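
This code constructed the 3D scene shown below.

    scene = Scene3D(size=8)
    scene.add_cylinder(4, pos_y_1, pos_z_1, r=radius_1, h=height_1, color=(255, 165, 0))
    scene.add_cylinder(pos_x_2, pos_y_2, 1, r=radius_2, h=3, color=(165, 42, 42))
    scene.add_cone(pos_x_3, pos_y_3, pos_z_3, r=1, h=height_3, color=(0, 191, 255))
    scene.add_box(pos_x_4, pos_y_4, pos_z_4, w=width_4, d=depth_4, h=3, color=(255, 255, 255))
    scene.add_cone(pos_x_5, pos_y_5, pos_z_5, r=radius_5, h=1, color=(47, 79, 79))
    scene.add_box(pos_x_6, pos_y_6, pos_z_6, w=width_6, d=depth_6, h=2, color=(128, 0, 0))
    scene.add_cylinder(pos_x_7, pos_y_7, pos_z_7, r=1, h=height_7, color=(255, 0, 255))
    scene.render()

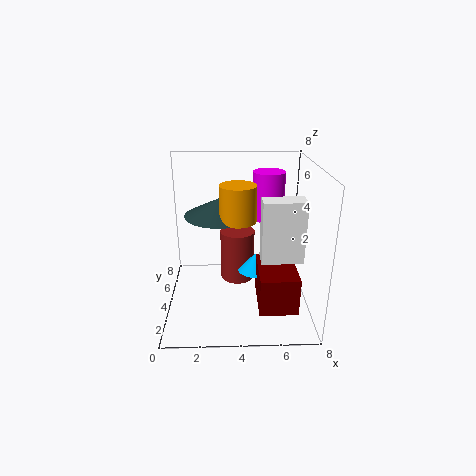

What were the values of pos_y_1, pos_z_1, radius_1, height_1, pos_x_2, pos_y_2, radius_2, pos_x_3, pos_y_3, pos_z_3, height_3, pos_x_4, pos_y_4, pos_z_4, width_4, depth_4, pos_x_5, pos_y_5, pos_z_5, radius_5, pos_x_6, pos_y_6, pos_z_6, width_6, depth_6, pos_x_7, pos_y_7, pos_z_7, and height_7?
pos_y_1 = 4, pos_z_1 = 5, radius_1 = 1, height_1 = 2, pos_x_2 = 4, pos_y_2 = 5, radius_2 = 1, pos_x_3 = 5, pos_y_3 = 4, pos_z_3 = 2, height_3 = 1, pos_x_4 = 5, pos_y_4 = 1, pos_z_4 = 4, width_4 = 2, depth_4 = 1, pos_x_5 = 3, pos_y_5 = 5, pos_z_5 = 5, radius_5 = 2, pos_x_6 = 5, pos_y_6 = 1, pos_z_6 = 1, width_6 = 2, depth_6 = 3, pos_x_7 = 6, pos_y_7 = 7, pos_z_7 = 4, height_7 = 3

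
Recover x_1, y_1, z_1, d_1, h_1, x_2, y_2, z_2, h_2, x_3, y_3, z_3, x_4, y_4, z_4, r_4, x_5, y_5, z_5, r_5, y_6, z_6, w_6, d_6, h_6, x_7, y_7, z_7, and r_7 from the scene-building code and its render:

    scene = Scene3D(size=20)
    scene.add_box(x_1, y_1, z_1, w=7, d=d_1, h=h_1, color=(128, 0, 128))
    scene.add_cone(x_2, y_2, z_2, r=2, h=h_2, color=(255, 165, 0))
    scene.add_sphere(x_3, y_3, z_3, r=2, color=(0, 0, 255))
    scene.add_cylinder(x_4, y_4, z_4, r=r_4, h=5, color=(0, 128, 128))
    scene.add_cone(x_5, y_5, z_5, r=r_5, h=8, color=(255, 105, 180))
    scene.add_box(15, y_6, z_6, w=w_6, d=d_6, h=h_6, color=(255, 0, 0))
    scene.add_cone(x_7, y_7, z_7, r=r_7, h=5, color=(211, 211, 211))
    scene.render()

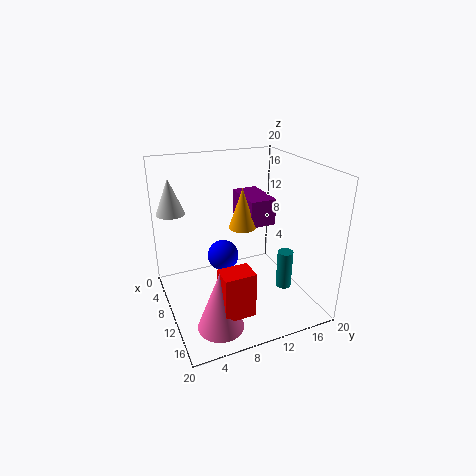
x_1 = 1; y_1 = 13; z_1 = 10; d_1 = 4; h_1 = 4; x_2 = 7; y_2 = 12; z_2 = 10; h_2 = 6; x_3 = 12; y_3 = 7; z_3 = 9; x_4 = 16; y_4 = 14; z_4 = 5; r_4 = 1; x_5 = 16; y_5 = 5; z_5 = 1; r_5 = 3; y_6 = 5; z_6 = 3; w_6 = 3; d_6 = 4; h_6 = 6; x_7 = 5; y_7 = 2; z_7 = 13; r_7 = 2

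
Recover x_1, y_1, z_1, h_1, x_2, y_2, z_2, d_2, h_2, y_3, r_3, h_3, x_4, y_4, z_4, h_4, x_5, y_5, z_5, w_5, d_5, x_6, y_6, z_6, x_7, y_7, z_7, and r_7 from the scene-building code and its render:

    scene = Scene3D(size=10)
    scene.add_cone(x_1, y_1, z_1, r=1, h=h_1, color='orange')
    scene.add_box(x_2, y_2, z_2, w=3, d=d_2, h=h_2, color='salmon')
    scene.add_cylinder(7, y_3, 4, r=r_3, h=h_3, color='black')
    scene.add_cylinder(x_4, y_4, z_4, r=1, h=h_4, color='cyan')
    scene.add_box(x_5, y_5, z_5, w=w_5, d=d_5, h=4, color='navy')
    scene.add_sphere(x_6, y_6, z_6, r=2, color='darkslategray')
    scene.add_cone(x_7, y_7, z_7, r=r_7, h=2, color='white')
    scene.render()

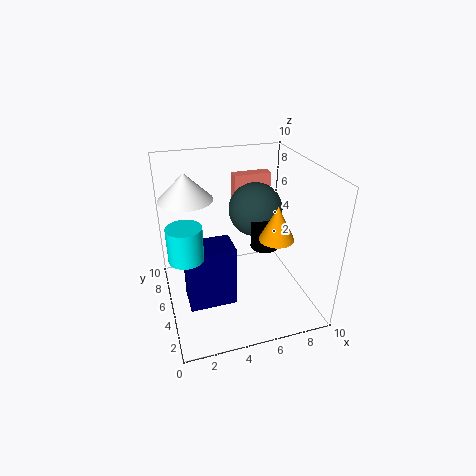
x_1 = 6
y_1 = 1
z_1 = 7
h_1 = 2
x_2 = 6
y_2 = 9
z_2 = 5
d_2 = 1
h_2 = 3
y_3 = 5
r_3 = 1
h_3 = 2
x_4 = 1
y_4 = 2
z_4 = 6
h_4 = 2
x_5 = 1
y_5 = 2
z_5 = 2
w_5 = 3
d_5 = 2
x_6 = 7
y_6 = 7
z_6 = 6
x_7 = 2
y_7 = 8
z_7 = 7
r_7 = 2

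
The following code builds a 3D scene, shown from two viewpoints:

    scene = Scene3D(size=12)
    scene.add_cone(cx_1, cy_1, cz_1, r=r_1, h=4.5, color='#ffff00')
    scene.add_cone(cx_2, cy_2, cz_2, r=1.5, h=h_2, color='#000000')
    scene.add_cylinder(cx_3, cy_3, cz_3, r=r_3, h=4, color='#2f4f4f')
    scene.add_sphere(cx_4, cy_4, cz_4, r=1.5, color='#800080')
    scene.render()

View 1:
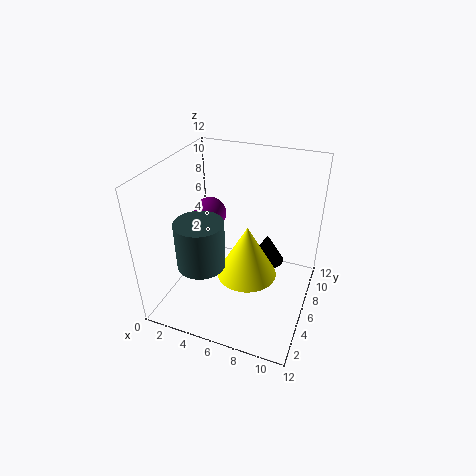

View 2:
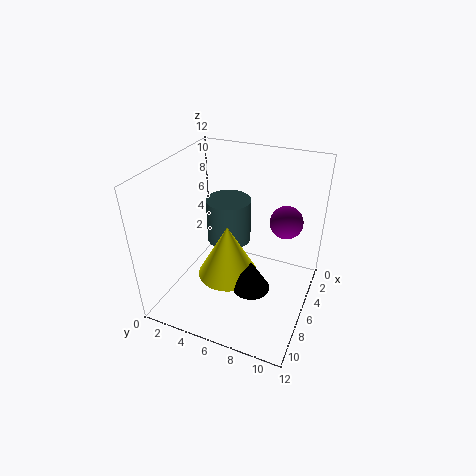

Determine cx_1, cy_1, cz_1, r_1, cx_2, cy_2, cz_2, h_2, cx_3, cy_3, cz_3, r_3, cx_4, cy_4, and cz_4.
cx_1 = 7
cy_1 = 5.5
cz_1 = 3
r_1 = 2.5
cx_2 = 8
cy_2 = 8
cz_2 = 3
h_2 = 2.5
cx_3 = 3.5
cy_3 = 4
cz_3 = 4
r_3 = 2
cx_4 = 2
cy_4 = 9
cz_4 = 6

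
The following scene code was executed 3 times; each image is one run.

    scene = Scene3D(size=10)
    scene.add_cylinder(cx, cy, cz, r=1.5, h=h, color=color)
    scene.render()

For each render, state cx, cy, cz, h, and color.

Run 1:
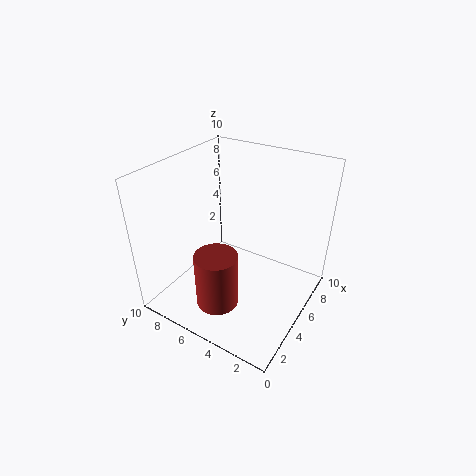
cx = 3
cy = 5.5
cz = 0.5
h = 4
color = 'brown'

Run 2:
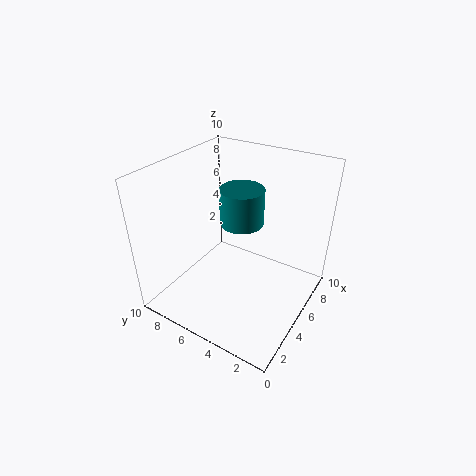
cx = 5.5
cy = 5
cz = 6
h = 2.5
color = 'teal'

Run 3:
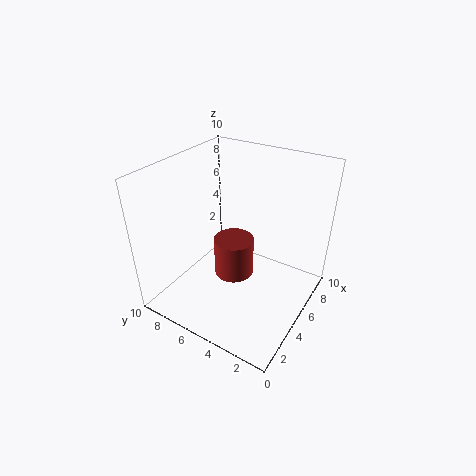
cx = 6
cy = 6
cz = 1
h = 3
color = 'brown'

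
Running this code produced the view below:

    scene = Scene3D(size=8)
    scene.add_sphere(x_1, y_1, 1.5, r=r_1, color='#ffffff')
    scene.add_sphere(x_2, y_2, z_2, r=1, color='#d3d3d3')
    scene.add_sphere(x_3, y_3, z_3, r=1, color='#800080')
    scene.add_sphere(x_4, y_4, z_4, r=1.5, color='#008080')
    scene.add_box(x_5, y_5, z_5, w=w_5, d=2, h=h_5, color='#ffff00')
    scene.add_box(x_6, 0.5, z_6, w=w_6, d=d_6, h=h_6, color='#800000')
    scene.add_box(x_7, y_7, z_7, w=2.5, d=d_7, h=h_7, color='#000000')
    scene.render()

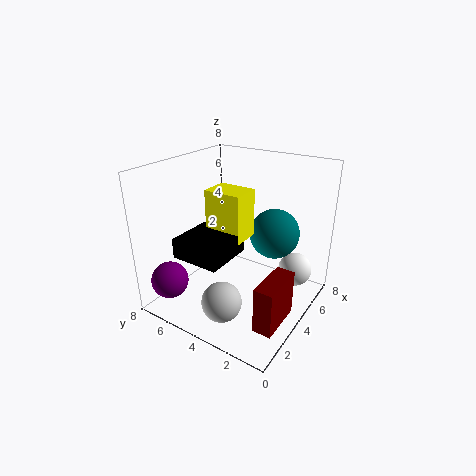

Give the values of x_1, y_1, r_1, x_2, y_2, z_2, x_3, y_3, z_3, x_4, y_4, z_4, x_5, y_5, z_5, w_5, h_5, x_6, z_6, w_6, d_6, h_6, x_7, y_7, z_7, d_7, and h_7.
x_1 = 6.5; y_1 = 1.5; r_1 = 1; x_2 = 1; y_2 = 3; z_2 = 2; x_3 = 1; y_3 = 6.5; z_3 = 2; x_4 = 6.5; y_4 = 3; z_4 = 3.5; x_5 = 2.5; y_5 = 3; z_5 = 4.5; w_5 = 1.5; h_5 = 2.5; x_6 = 1.5; z_6 = 0.5; w_6 = 2.5; d_6 = 1; h_6 = 2.5; x_7 = 0.5; y_7 = 3; z_7 = 4; d_7 = 2.5; h_7 = 1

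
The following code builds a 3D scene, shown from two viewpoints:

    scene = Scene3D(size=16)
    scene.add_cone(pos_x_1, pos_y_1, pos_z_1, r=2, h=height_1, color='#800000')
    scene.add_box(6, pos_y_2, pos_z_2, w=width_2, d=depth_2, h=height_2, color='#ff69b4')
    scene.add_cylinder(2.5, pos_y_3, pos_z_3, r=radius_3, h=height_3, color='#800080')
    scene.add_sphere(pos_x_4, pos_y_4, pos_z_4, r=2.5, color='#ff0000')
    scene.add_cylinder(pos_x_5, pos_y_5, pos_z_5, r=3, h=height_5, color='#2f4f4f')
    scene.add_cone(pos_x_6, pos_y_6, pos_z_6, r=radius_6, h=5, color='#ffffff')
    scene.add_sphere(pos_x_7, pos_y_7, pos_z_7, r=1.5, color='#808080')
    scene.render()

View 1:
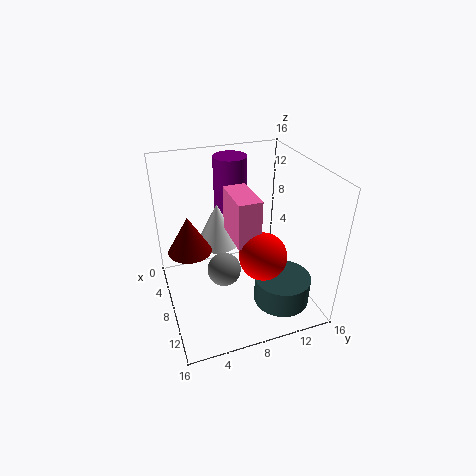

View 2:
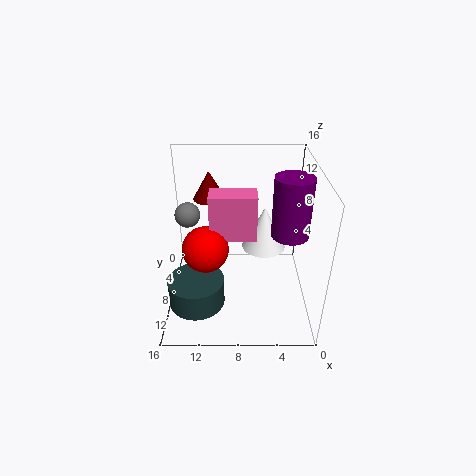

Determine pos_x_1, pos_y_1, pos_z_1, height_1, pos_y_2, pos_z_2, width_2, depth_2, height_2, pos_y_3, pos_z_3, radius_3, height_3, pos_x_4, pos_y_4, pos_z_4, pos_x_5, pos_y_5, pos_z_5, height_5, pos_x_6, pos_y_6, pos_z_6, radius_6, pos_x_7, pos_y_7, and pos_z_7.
pos_x_1 = 11.5; pos_y_1 = 2; pos_z_1 = 10; height_1 = 3.5; pos_y_2 = 7; pos_z_2 = 8.5; width_2 = 5; depth_2 = 2.5; height_2 = 5; pos_y_3 = 9; pos_z_3 = 9; radius_3 = 2; height_3 = 6.5; pos_x_4 = 11.5; pos_y_4 = 9.5; pos_z_4 = 7.5; pos_x_5 = 12.5; pos_y_5 = 11.5; pos_z_5 = 2; height_5 = 3; pos_x_6 = 5; pos_y_6 = 6.5; pos_z_6 = 6; radius_6 = 2.5; pos_x_7 = 14; pos_y_7 = 4.5; pos_z_7 = 9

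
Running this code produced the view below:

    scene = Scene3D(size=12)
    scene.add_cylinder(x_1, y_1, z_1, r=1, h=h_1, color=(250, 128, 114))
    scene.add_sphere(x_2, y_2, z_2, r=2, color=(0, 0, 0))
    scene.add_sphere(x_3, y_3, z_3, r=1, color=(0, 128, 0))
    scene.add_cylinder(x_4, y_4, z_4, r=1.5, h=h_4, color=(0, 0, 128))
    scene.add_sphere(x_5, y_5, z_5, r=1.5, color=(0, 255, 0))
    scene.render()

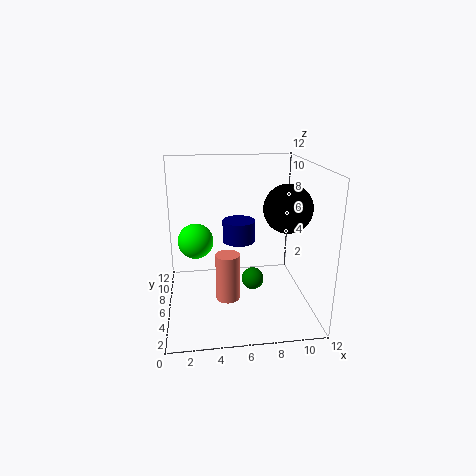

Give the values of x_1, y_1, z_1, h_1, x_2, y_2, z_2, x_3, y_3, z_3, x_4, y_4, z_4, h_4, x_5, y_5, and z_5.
x_1 = 5; y_1 = 5; z_1 = 1; h_1 = 4; x_2 = 10; y_2 = 5.5; z_2 = 8.5; x_3 = 7.5; y_3 = 7; z_3 = 1.5; x_4 = 6.5; y_4 = 9; z_4 = 4.5; h_4 = 2; x_5 = 2.5; y_5 = 7; z_5 = 5.5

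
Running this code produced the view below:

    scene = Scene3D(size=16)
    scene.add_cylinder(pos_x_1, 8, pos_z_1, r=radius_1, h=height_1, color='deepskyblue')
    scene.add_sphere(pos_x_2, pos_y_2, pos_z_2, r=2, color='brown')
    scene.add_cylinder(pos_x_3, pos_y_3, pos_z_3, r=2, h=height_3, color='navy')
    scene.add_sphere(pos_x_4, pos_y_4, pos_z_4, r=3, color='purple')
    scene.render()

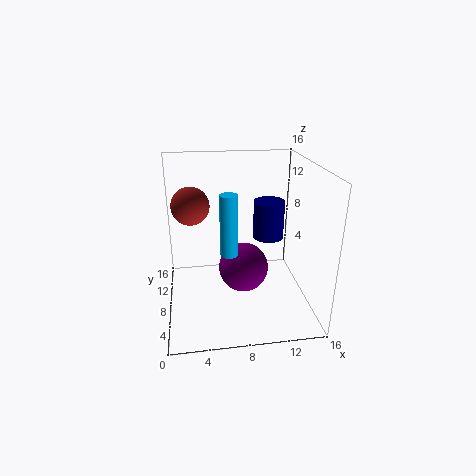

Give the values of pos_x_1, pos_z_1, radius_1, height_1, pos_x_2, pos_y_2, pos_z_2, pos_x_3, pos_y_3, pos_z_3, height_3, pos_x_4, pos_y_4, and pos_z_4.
pos_x_1 = 7; pos_z_1 = 6; radius_1 = 1; height_1 = 7; pos_x_2 = 3; pos_y_2 = 8; pos_z_2 = 12; pos_x_3 = 13; pos_y_3 = 14; pos_z_3 = 5; height_3 = 5; pos_x_4 = 9; pos_y_4 = 10; pos_z_4 = 3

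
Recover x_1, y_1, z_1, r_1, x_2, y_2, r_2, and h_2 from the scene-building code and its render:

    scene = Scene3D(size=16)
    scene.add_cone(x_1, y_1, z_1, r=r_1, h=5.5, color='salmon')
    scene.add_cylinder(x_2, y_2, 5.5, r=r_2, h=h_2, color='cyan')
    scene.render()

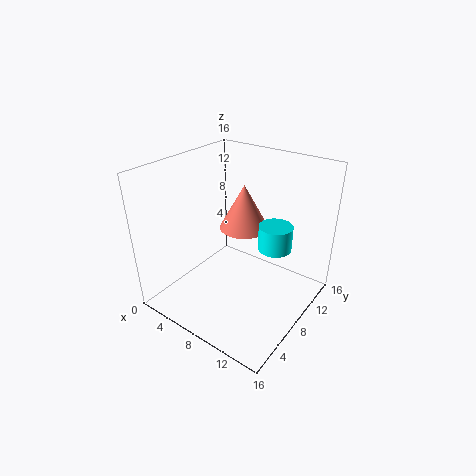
x_1 = 6; y_1 = 12; z_1 = 7; r_1 = 3; x_2 = 10.5; y_2 = 12; r_2 = 2; h_2 = 3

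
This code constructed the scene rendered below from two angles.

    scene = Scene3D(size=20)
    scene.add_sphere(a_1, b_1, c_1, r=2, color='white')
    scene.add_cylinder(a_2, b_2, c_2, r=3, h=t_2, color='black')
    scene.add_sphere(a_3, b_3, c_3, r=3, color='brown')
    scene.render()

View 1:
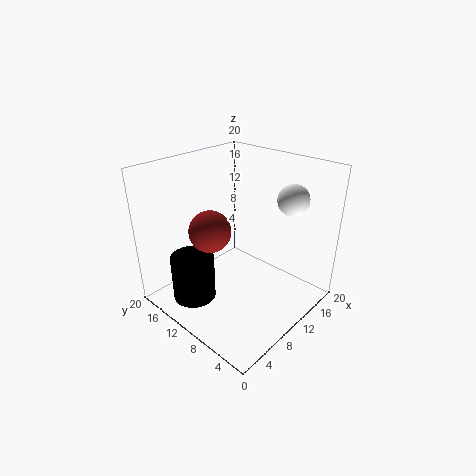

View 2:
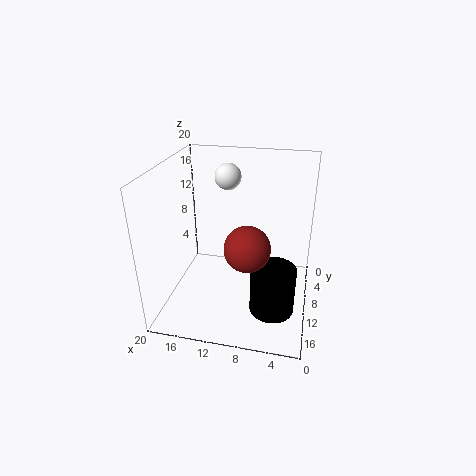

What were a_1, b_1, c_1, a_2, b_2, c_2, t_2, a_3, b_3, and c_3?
a_1 = 13, b_1 = 3.5, c_1 = 16.5, a_2 = 4.5, b_2 = 13.5, c_2 = 1.5, t_2 = 6.5, a_3 = 8, b_3 = 13.5, c_3 = 10.5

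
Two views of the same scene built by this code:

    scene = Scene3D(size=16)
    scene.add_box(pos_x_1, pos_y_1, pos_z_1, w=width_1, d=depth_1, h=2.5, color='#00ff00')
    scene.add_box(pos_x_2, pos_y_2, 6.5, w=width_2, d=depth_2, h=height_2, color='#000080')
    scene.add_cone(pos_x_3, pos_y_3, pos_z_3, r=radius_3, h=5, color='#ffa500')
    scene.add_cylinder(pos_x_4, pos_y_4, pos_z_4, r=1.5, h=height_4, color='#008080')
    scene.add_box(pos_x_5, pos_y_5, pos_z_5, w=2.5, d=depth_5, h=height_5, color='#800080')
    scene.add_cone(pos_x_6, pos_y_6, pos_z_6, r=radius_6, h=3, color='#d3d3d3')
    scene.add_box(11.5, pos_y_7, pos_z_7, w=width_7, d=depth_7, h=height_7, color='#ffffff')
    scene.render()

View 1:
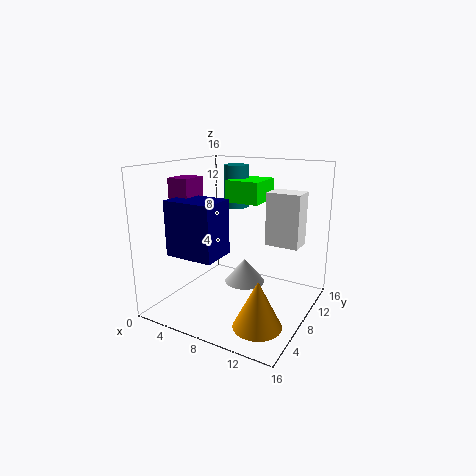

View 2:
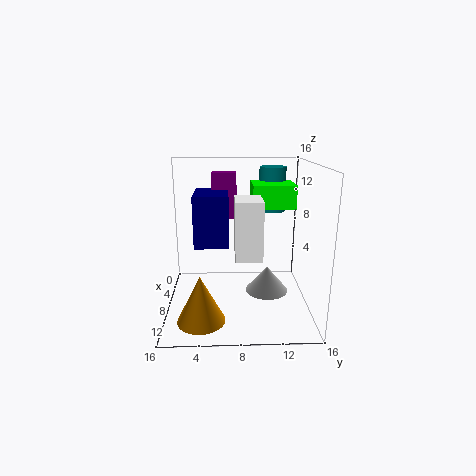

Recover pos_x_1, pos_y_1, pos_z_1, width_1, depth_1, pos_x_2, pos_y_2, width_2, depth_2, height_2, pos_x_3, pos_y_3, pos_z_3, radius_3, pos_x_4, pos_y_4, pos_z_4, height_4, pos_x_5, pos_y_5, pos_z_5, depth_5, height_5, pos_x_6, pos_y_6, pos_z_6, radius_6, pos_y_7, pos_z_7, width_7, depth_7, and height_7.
pos_x_1 = 5.5
pos_y_1 = 9.5
pos_z_1 = 11.5
width_1 = 4
depth_1 = 4.5
pos_x_2 = 2
pos_y_2 = 3
width_2 = 5.5
depth_2 = 4
height_2 = 6
pos_x_3 = 12.5
pos_y_3 = 4
pos_z_3 = 0.5
radius_3 = 2.5
pos_x_4 = 5.5
pos_y_4 = 12
pos_z_4 = 10.5
height_4 = 5
pos_x_5 = 1
pos_y_5 = 5
pos_z_5 = 9
depth_5 = 3
height_5 = 5.5
pos_x_6 = 7
pos_y_6 = 11.5
pos_z_6 = 1
radius_6 = 2.5
pos_y_7 = 7.5
pos_z_7 = 8
width_7 = 3.5
depth_7 = 2.5
height_7 = 5.5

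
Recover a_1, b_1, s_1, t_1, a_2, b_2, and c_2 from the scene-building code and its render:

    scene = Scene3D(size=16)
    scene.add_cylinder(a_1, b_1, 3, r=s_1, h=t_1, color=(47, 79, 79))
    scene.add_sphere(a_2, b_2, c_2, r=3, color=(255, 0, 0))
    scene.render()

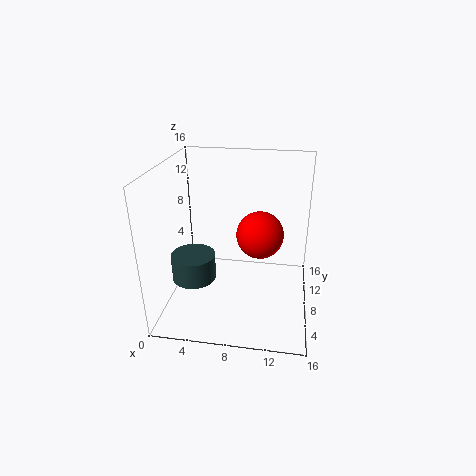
a_1 = 3; b_1 = 7; s_1 = 2.5; t_1 = 3; a_2 = 10; b_2 = 13; c_2 = 6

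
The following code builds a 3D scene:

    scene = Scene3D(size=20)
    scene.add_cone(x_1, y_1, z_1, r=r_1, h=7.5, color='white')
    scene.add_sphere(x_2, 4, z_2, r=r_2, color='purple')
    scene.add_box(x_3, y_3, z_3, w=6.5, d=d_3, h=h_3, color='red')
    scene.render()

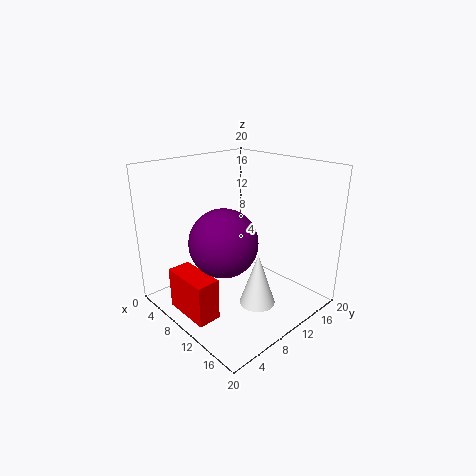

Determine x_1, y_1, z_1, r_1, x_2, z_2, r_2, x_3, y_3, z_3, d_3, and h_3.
x_1 = 13.5
y_1 = 10.5
z_1 = 1
r_1 = 2.5
x_2 = 14
z_2 = 12.5
r_2 = 4
x_3 = 7
y_3 = 0.5
z_3 = 2
d_3 = 3
h_3 = 5.5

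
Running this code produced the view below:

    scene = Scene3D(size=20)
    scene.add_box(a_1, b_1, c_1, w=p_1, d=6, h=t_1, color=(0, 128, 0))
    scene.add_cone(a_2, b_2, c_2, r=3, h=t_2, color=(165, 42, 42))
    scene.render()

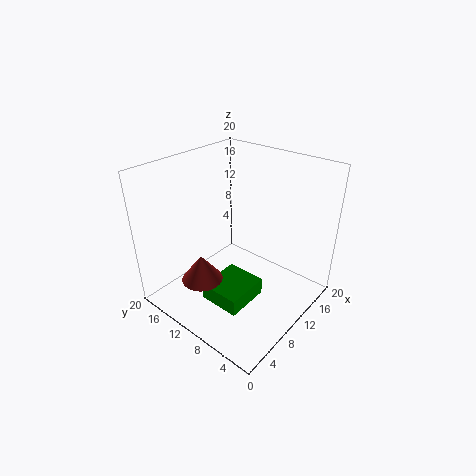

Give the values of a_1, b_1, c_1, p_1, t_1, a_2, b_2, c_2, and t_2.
a_1 = 5.5
b_1 = 7
c_1 = 0.5
p_1 = 6.5
t_1 = 2.5
a_2 = 6.5
b_2 = 14
c_2 = 3
t_2 = 4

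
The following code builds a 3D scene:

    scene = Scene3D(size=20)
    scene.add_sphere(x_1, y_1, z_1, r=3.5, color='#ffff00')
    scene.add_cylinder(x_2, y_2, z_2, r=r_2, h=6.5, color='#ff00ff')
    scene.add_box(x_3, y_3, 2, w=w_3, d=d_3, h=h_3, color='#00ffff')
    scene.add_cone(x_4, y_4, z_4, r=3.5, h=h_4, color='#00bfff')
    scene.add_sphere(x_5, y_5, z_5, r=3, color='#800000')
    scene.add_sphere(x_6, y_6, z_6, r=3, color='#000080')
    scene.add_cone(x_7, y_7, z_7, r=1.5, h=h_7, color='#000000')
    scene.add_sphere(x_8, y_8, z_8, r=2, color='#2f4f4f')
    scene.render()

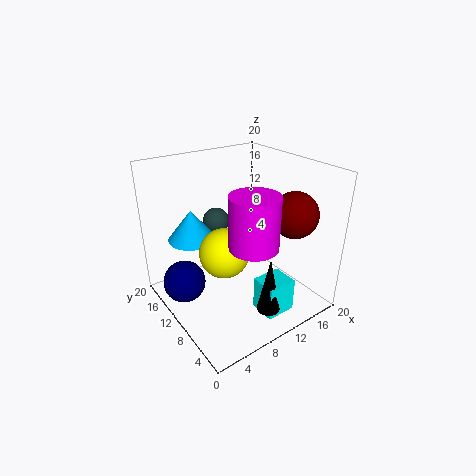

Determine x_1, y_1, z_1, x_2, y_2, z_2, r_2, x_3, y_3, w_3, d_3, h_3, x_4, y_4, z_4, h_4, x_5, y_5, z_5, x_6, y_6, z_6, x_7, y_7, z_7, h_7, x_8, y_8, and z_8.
x_1 = 8, y_1 = 10.5, z_1 = 8, x_2 = 8, y_2 = 4, z_2 = 12, r_2 = 3, x_3 = 9, y_3 = 1.5, w_3 = 4, d_3 = 3.5, h_3 = 4.5, x_4 = 6, y_4 = 16, z_4 = 8.5, h_4 = 4.5, x_5 = 14.5, y_5 = 4, z_5 = 14.5, x_6 = 3, y_6 = 13.5, z_6 = 3.5, x_7 = 9.5, y_7 = 2.5, z_7 = 3, h_7 = 7.5, x_8 = 10.5, y_8 = 16.5, z_8 = 10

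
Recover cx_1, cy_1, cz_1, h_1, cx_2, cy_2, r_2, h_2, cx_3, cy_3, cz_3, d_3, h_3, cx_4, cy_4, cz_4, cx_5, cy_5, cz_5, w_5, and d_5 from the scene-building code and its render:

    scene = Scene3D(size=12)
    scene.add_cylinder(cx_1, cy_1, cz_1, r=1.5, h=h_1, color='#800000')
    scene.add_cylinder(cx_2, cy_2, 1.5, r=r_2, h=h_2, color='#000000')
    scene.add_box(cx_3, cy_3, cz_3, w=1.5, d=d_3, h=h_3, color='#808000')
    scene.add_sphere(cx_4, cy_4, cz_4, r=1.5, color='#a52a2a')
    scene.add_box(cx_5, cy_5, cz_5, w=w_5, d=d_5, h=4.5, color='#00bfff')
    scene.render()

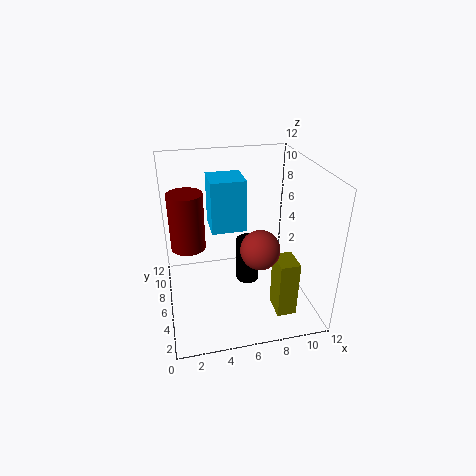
cx_1 = 2, cy_1 = 8, cz_1 = 4.5, h_1 = 5, cx_2 = 7, cy_2 = 6.5, r_2 = 1, h_2 = 4, cx_3 = 8, cy_3 = 1, cz_3 = 1.5, d_3 = 2, h_3 = 4.5, cx_4 = 7, cy_4 = 3, cz_4 = 6.5, cx_5 = 4, cy_5 = 7, cz_5 = 6, w_5 = 3, d_5 = 3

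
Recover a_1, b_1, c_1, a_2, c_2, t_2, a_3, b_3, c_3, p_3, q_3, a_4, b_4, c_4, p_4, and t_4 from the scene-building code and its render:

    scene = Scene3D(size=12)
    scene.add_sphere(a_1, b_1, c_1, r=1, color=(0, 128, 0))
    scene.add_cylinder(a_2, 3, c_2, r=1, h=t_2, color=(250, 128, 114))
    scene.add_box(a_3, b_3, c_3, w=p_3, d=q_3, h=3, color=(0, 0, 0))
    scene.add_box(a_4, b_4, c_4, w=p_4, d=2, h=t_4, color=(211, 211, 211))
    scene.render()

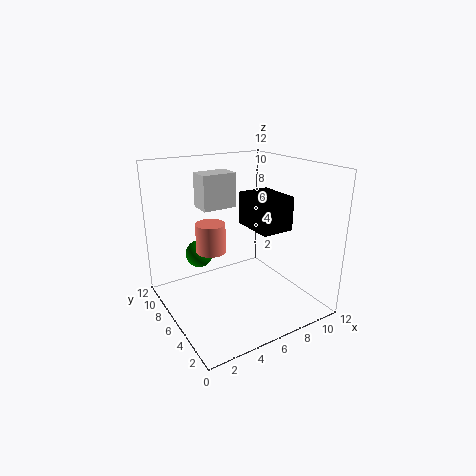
a_1 = 2; b_1 = 5; c_1 = 6; a_2 = 2; c_2 = 7; t_2 = 2; a_3 = 8; b_3 = 5; c_3 = 6; p_3 = 3; q_3 = 4; a_4 = 4; b_4 = 8; c_4 = 8; p_4 = 3; t_4 = 3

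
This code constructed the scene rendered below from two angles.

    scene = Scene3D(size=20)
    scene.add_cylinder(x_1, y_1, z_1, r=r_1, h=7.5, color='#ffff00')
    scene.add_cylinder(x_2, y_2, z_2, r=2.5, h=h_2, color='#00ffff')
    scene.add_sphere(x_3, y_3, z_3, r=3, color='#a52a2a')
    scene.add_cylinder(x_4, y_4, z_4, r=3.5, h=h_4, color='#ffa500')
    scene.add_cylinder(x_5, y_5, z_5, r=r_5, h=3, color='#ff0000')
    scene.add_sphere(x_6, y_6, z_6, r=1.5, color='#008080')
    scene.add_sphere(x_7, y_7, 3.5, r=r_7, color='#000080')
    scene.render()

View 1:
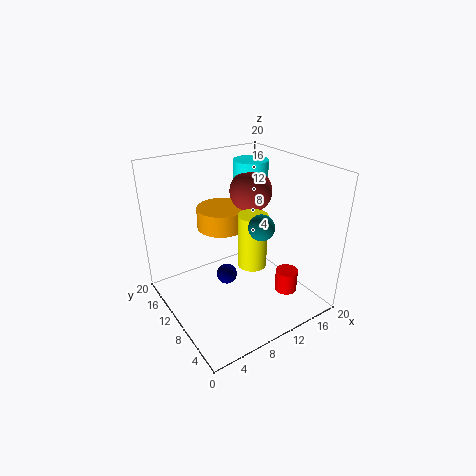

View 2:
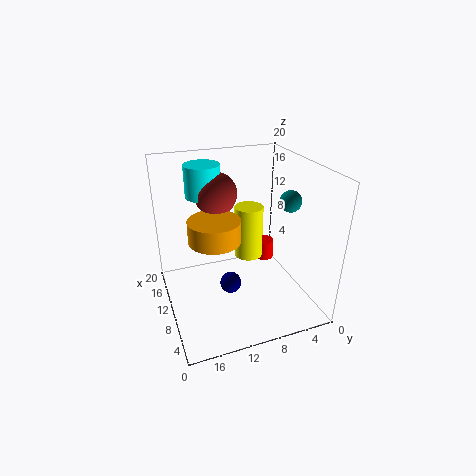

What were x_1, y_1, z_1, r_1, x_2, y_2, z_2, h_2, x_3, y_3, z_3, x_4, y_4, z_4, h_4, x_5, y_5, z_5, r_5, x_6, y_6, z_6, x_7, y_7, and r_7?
x_1 = 11; y_1 = 8; z_1 = 6.5; r_1 = 2; x_2 = 14.5; y_2 = 13.5; z_2 = 15; h_2 = 4.5; x_3 = 13.5; y_3 = 12; z_3 = 15.5; x_4 = 9.5; y_4 = 13.5; z_4 = 10.5; h_4 = 3; x_5 = 14; y_5 = 4; z_5 = 3.5; r_5 = 1.5; x_6 = 8.5; y_6 = 3; z_6 = 15; x_7 = 9; y_7 = 11.5; r_7 = 1.5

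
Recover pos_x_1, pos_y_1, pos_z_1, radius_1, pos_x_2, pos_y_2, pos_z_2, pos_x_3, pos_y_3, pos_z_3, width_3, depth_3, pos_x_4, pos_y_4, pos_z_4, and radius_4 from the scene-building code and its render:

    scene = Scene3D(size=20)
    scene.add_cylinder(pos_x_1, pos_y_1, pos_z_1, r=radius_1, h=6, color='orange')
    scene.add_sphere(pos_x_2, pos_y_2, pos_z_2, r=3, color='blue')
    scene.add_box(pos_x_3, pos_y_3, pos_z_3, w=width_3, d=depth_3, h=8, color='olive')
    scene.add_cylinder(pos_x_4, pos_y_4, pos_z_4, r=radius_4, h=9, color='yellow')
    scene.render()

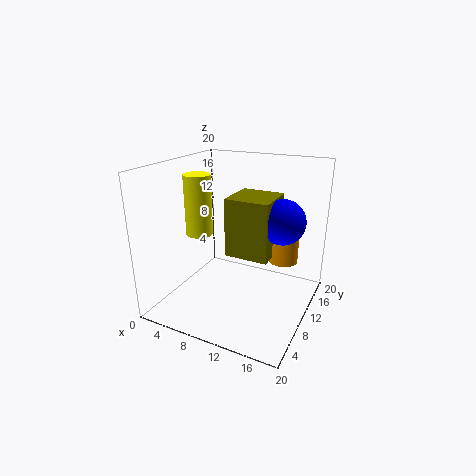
pos_x_1 = 16, pos_y_1 = 12, pos_z_1 = 7, radius_1 = 2, pos_x_2 = 16, pos_y_2 = 11, pos_z_2 = 13, pos_x_3 = 9, pos_y_3 = 8, pos_z_3 = 8, width_3 = 6, depth_3 = 6, pos_x_4 = 3, pos_y_4 = 11, pos_z_4 = 9, radius_4 = 2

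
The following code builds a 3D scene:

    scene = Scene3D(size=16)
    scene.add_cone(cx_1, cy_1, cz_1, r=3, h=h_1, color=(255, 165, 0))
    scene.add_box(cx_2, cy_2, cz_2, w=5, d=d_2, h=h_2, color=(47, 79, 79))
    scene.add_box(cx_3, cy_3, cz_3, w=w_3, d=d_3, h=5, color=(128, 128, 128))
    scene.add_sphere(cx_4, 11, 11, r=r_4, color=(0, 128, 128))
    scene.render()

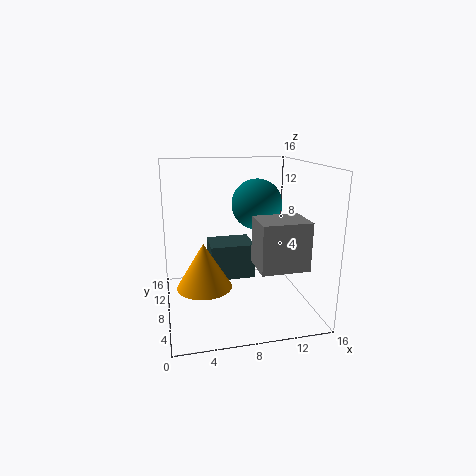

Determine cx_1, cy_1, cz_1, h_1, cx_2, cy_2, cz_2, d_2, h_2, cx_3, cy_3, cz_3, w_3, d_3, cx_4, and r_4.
cx_1 = 4
cy_1 = 7
cz_1 = 3
h_1 = 5
cx_2 = 5
cy_2 = 8
cz_2 = 3
d_2 = 4
h_2 = 4
cx_3 = 9
cy_3 = 2
cz_3 = 6
w_3 = 5
d_3 = 4
cx_4 = 11
r_4 = 3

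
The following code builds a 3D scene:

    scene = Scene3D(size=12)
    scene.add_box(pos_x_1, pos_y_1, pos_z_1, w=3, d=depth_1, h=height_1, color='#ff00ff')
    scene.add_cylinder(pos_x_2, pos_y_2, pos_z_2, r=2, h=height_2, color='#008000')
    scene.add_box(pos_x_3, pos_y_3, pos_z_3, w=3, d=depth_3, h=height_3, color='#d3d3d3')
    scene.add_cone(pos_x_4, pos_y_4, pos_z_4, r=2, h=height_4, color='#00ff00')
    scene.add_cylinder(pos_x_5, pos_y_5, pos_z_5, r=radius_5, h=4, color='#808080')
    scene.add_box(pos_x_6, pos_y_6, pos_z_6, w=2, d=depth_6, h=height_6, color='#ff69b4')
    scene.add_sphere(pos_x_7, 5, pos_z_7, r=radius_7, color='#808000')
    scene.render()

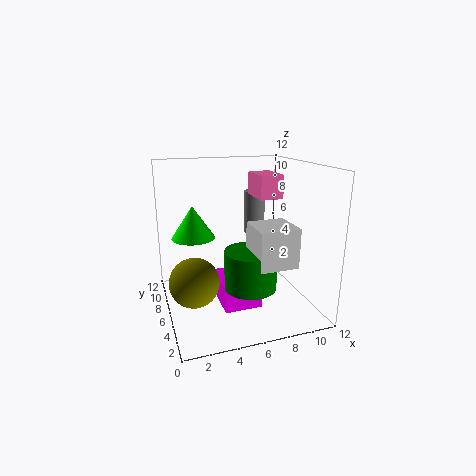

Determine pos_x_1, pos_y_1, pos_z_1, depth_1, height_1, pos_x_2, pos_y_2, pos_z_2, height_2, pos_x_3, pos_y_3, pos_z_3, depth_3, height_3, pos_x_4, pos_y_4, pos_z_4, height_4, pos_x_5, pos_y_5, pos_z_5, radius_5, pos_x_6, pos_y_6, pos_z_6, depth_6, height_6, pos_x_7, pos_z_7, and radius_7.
pos_x_1 = 4; pos_y_1 = 3; pos_z_1 = 1; depth_1 = 4; height_1 = 2; pos_x_2 = 6; pos_y_2 = 3; pos_z_2 = 3; height_2 = 3; pos_x_3 = 6; pos_y_3 = 1; pos_z_3 = 5; depth_3 = 3; height_3 = 3; pos_x_4 = 3; pos_y_4 = 10; pos_z_4 = 5; height_4 = 3; pos_x_5 = 9; pos_y_5 = 10; pos_z_5 = 5; radius_5 = 1; pos_x_6 = 8; pos_y_6 = 6; pos_z_6 = 9; depth_6 = 3; height_6 = 2; pos_x_7 = 2; pos_z_7 = 3; radius_7 = 2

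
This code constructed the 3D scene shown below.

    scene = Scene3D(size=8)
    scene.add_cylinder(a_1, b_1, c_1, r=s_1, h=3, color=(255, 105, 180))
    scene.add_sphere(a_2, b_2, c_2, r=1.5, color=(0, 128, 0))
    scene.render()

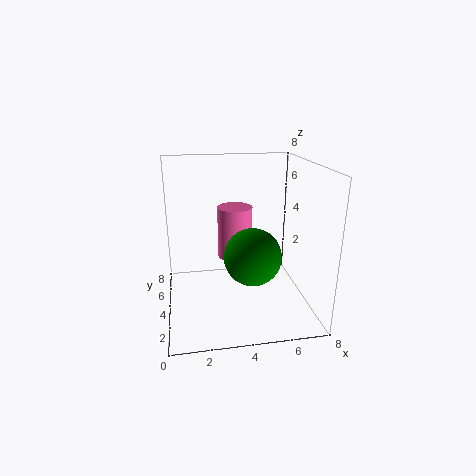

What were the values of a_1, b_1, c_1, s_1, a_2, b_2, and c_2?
a_1 = 4, b_1 = 5, c_1 = 2.5, s_1 = 1, a_2 = 4.5, b_2 = 2.5, c_2 = 3.5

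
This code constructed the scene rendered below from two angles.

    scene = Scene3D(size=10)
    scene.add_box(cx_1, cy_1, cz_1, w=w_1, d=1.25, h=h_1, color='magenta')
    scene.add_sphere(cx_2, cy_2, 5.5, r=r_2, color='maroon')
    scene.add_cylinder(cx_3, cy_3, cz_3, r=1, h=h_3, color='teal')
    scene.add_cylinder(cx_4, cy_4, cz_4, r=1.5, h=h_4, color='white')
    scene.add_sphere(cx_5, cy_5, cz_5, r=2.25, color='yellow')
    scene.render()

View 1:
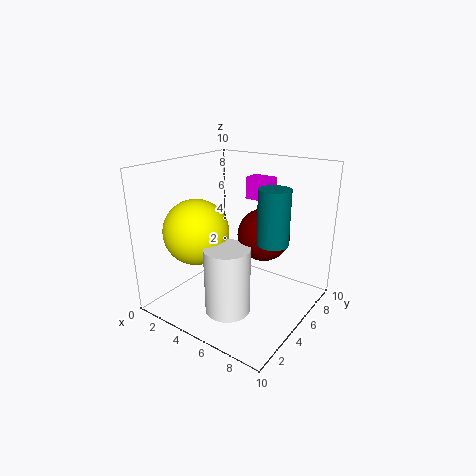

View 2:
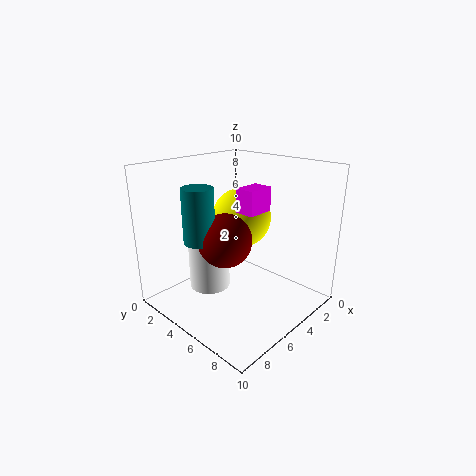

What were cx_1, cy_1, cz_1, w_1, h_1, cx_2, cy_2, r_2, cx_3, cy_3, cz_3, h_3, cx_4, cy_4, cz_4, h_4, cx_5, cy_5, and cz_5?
cx_1 = 4.75; cy_1 = 6.25; cz_1 = 7.5; w_1 = 1.75; h_1 = 1.5; cx_2 = 6.75; cy_2 = 5.5; r_2 = 1.75; cx_3 = 8; cy_3 = 4.5; cz_3 = 5.5; h_3 = 3.5; cx_4 = 5.75; cy_4 = 2.75; cz_4 = 0.75; h_4 = 4.5; cx_5 = 2.75; cy_5 = 3.25; cz_5 = 5.5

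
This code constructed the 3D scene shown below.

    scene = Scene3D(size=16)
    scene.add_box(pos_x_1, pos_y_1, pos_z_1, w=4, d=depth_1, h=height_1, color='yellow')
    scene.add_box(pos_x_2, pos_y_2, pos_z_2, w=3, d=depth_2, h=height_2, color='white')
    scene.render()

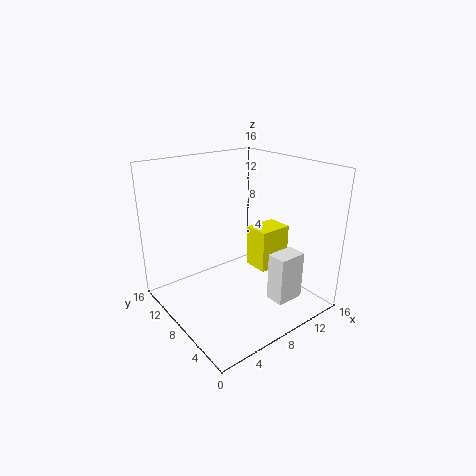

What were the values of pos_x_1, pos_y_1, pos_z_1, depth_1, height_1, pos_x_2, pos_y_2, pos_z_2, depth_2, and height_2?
pos_x_1 = 11; pos_y_1 = 7; pos_z_1 = 3; depth_1 = 3; height_1 = 5; pos_x_2 = 8; pos_y_2 = 1; pos_z_2 = 3; depth_2 = 2; height_2 = 5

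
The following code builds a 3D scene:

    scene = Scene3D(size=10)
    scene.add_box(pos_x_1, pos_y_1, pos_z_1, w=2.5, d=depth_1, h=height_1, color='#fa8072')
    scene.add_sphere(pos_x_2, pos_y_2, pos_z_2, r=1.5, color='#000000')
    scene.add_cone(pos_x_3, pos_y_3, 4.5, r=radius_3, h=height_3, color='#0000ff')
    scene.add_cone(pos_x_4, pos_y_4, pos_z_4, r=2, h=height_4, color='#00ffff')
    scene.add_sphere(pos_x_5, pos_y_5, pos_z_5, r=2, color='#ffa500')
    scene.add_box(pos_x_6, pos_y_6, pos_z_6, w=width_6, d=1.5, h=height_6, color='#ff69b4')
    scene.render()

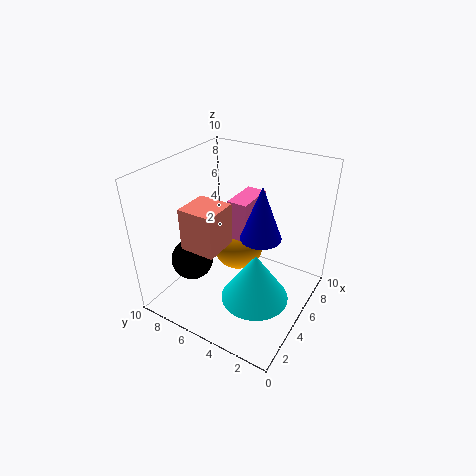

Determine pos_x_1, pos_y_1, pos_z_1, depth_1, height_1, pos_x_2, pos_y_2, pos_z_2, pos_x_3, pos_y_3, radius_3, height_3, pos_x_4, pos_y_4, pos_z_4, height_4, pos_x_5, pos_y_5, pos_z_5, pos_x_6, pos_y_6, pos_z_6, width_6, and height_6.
pos_x_1 = 2.5
pos_y_1 = 5.5
pos_z_1 = 4.5
depth_1 = 2.5
height_1 = 3
pos_x_2 = 3.5
pos_y_2 = 8
pos_z_2 = 3
pos_x_3 = 6.5
pos_y_3 = 4
radius_3 = 1.5
height_3 = 4
pos_x_4 = 2
pos_y_4 = 2
pos_z_4 = 3.5
height_4 = 3
pos_x_5 = 7.5
pos_y_5 = 6.5
pos_z_5 = 2.5
pos_x_6 = 6
pos_y_6 = 5
pos_z_6 = 4
width_6 = 3
height_6 = 3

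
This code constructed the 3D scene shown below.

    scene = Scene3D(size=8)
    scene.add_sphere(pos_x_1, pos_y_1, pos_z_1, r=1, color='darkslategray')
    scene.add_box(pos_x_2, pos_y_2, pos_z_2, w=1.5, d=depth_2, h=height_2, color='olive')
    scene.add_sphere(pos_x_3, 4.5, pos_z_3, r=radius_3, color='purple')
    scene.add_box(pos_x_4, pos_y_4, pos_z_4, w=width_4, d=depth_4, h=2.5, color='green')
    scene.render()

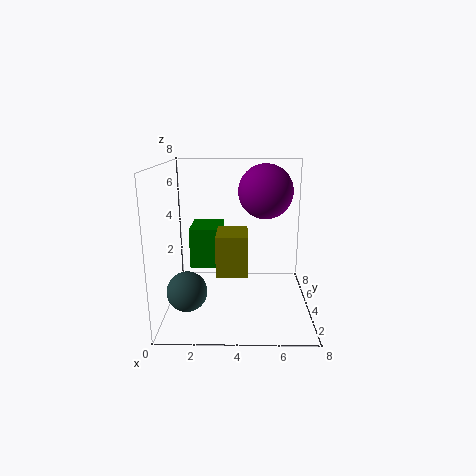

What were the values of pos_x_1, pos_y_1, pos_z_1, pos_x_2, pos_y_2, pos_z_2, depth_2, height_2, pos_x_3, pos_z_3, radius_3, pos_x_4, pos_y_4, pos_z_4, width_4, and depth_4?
pos_x_1 = 1.5
pos_y_1 = 1.5
pos_z_1 = 2
pos_x_2 = 3
pos_y_2 = 1
pos_z_2 = 3
depth_2 = 2
height_2 = 2
pos_x_3 = 5.5
pos_z_3 = 6.5
radius_3 = 1.5
pos_x_4 = 1
pos_y_4 = 5.5
pos_z_4 = 1.5
width_4 = 2
depth_4 = 2.5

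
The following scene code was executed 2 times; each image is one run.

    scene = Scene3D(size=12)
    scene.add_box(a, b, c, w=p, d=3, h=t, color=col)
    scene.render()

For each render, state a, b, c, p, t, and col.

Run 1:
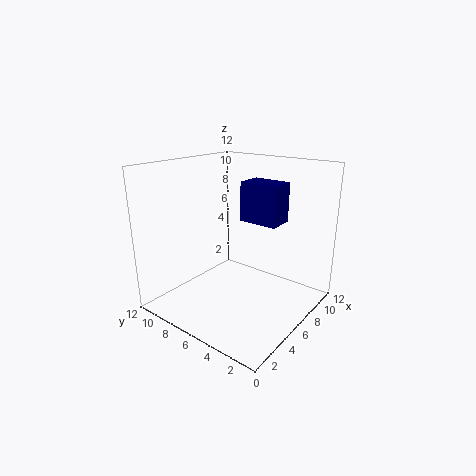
a = 5
b = 2
c = 8
p = 2
t = 3
col = 'navy'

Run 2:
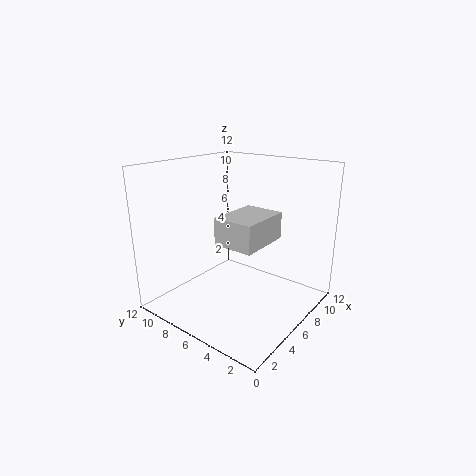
a = 2
b = 2
c = 7
p = 4
t = 2
col = 'lightgray'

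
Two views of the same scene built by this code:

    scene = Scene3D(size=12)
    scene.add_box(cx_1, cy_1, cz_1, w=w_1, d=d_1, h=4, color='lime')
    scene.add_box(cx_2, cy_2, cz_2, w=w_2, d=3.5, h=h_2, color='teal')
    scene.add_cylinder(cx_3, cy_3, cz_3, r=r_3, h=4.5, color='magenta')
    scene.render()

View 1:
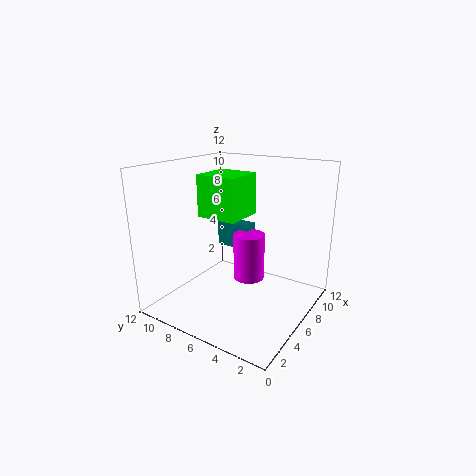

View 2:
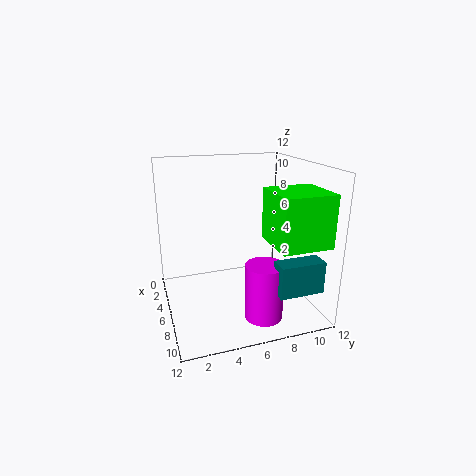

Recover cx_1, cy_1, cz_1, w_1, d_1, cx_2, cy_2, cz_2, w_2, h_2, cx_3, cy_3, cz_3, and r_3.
cx_1 = 7.5; cy_1 = 7.5; cz_1 = 6.5; w_1 = 4; d_1 = 4; cx_2 = 10; cy_2 = 7.5; cz_2 = 3; w_2 = 1.5; h_2 = 2.5; cx_3 = 9.5; cy_3 = 7; cz_3 = 0.5; r_3 = 1.5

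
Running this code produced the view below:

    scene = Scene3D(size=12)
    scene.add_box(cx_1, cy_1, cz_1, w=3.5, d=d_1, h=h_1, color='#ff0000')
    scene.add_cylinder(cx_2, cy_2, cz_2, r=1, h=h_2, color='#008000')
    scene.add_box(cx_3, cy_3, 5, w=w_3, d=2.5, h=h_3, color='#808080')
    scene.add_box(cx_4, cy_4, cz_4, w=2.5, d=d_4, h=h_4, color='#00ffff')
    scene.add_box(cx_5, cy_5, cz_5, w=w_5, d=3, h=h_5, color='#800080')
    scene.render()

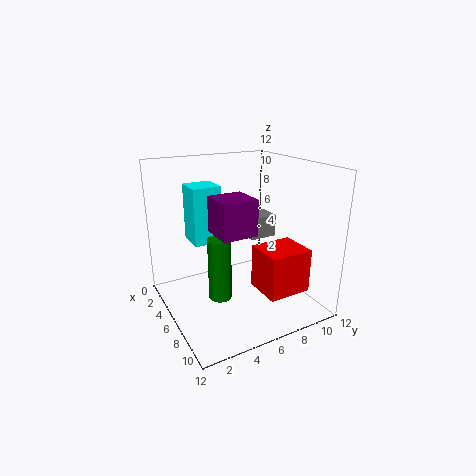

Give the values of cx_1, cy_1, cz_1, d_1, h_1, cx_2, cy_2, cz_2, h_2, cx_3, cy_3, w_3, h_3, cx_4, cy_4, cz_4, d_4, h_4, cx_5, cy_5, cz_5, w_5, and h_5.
cx_1 = 5; cy_1 = 8; cz_1 = 0.5; d_1 = 4; h_1 = 4; cx_2 = 5.5; cy_2 = 4.5; cz_2 = 0.5; h_2 = 5.5; cx_3 = 3; cy_3 = 8; w_3 = 2; h_3 = 2; cx_4 = 1.5; cy_4 = 3; cz_4 = 5; d_4 = 2.5; h_4 = 5; cx_5 = 4.5; cy_5 = 4; cz_5 = 6.5; w_5 = 3; h_5 = 3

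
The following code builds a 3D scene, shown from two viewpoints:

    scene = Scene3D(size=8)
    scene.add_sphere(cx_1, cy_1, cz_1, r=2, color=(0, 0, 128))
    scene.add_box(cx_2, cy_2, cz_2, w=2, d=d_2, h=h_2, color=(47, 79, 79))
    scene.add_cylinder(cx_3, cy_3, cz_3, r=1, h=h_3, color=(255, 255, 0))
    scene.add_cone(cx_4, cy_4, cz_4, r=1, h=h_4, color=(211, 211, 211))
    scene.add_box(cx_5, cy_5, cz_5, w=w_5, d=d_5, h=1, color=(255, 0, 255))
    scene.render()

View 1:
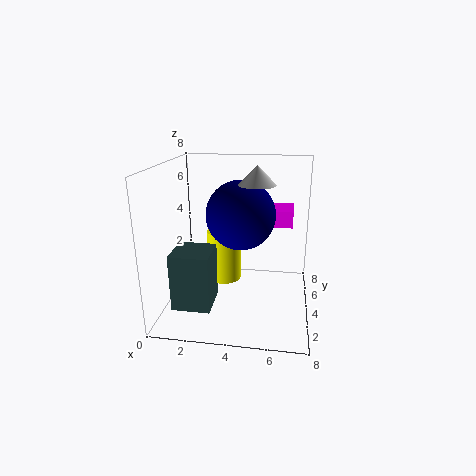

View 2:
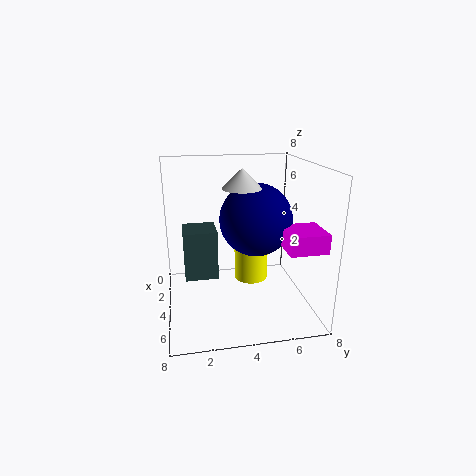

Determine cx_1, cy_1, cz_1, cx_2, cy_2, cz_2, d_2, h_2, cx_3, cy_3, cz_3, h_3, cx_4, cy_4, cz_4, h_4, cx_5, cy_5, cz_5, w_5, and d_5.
cx_1 = 4
cy_1 = 5
cz_1 = 5
cx_2 = 1
cy_2 = 1
cz_2 = 1
d_2 = 2
h_2 = 3
cx_3 = 3
cy_3 = 5
cz_3 = 1
h_3 = 3
cx_4 = 5
cy_4 = 4
cz_4 = 7
h_4 = 1
cx_5 = 5
cy_5 = 6
cz_5 = 4
w_5 = 2
d_5 = 2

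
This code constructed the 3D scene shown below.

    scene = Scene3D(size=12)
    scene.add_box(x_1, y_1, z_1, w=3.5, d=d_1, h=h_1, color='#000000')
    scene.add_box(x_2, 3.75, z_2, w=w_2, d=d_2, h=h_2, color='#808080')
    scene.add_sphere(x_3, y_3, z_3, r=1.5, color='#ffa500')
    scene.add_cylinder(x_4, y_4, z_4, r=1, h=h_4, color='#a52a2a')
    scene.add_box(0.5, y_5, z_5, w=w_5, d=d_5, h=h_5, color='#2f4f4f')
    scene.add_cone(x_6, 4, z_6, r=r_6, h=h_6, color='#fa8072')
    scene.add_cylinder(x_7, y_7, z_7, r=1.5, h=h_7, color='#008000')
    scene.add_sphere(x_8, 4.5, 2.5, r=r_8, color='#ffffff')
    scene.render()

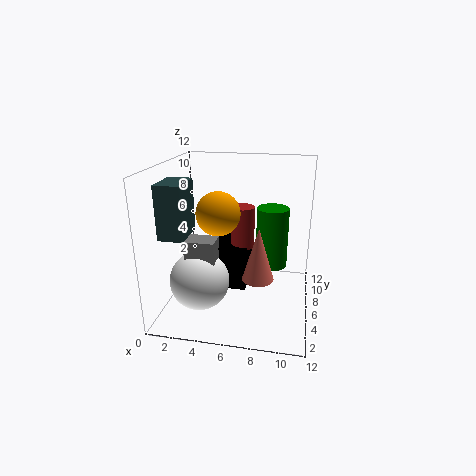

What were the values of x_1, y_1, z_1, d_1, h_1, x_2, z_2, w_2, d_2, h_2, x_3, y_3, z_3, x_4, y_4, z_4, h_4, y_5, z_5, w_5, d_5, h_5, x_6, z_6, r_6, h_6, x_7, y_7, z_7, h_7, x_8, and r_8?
x_1 = 3.25, y_1 = 5.25, z_1 = 1.5, d_1 = 4, h_1 = 3.75, x_2 = 2, z_2 = 1, w_2 = 2.5, d_2 = 1.75, h_2 = 5.25, x_3 = 5.5, y_3 = 1.75, z_3 = 9.5, x_4 = 6.25, y_4 = 6.75, z_4 = 5, h_4 = 3.5, y_5 = 2.5, z_5 = 6.75, w_5 = 2, d_5 = 3, h_5 = 4.25, x_6 = 8, z_6 = 3.5, r_6 = 1.25, h_6 = 4.25, x_7 = 8.5, y_7 = 10, z_7 = 1.75, h_7 = 5.75, x_8 = 3, r_8 = 2.5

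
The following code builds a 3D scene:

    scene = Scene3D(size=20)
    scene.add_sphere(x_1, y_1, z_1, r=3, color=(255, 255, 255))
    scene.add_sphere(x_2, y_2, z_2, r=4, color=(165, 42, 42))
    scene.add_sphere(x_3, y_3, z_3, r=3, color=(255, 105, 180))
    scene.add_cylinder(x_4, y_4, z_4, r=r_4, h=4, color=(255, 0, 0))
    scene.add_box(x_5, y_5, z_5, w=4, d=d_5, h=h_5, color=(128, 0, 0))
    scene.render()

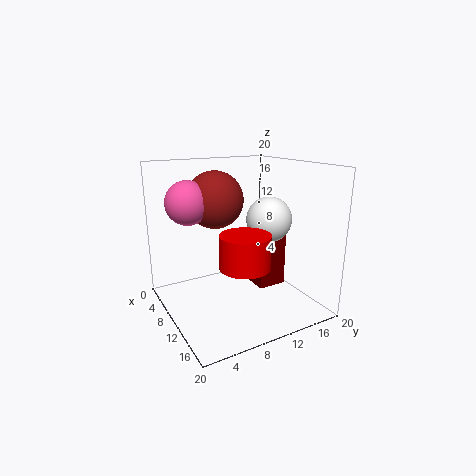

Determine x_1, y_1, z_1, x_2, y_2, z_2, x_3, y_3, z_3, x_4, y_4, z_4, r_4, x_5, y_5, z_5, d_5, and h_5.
x_1 = 13; y_1 = 13; z_1 = 13; x_2 = 7; y_2 = 8; z_2 = 15; x_3 = 7; y_3 = 4; z_3 = 15; x_4 = 17; y_4 = 7; z_4 = 9; r_4 = 3; x_5 = 9; y_5 = 12; z_5 = 3; d_5 = 4; h_5 = 8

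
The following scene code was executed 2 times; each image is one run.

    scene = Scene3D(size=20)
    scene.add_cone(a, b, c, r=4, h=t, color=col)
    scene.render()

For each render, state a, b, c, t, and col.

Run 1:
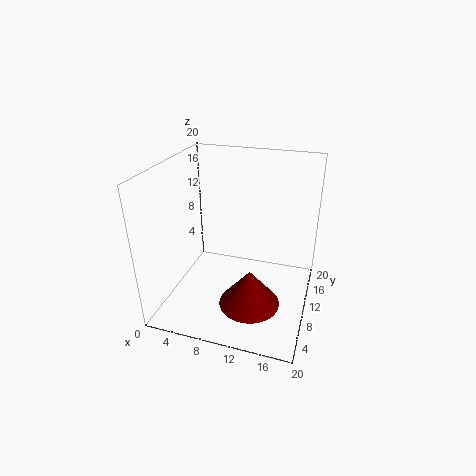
a = 13; b = 5.5; c = 3; t = 5; col = 'maroon'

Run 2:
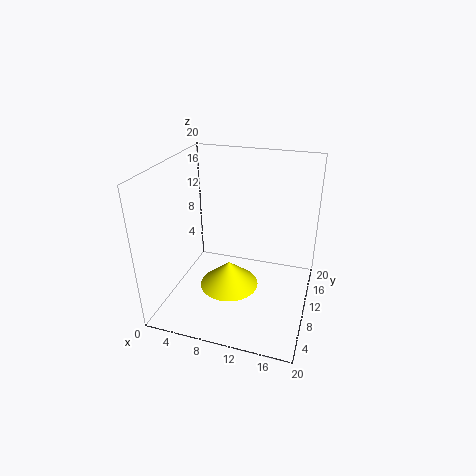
a = 9.5; b = 7.5; c = 4; t = 3.5; col = 'yellow'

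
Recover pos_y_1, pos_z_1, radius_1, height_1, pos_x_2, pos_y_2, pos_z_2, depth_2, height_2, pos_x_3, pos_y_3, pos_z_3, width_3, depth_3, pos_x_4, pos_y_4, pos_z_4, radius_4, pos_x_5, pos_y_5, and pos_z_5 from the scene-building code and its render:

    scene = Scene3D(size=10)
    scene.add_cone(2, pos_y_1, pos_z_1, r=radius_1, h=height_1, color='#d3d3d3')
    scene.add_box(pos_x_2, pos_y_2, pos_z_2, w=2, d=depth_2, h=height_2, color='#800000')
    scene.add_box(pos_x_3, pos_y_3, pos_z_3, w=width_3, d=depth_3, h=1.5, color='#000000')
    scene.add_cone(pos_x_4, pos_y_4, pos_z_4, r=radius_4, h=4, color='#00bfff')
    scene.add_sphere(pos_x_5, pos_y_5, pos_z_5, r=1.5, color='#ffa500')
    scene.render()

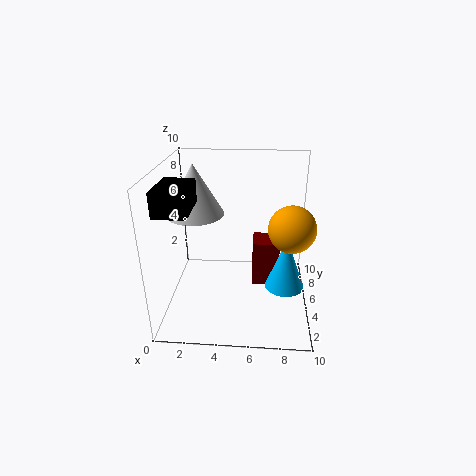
pos_y_1 = 5.5, pos_z_1 = 6.5, radius_1 = 2, height_1 = 3.5, pos_x_2 = 6, pos_y_2 = 6, pos_z_2 = 0.5, depth_2 = 2, height_2 = 3.5, pos_x_3 = 0.5, pos_y_3 = 1, pos_z_3 = 8, width_3 = 2, depth_3 = 3, pos_x_4 = 8.5, pos_y_4 = 6, pos_z_4 = 0.5, radius_4 = 1.5, pos_x_5 = 8.5, pos_y_5 = 3.5, pos_z_5 = 6.5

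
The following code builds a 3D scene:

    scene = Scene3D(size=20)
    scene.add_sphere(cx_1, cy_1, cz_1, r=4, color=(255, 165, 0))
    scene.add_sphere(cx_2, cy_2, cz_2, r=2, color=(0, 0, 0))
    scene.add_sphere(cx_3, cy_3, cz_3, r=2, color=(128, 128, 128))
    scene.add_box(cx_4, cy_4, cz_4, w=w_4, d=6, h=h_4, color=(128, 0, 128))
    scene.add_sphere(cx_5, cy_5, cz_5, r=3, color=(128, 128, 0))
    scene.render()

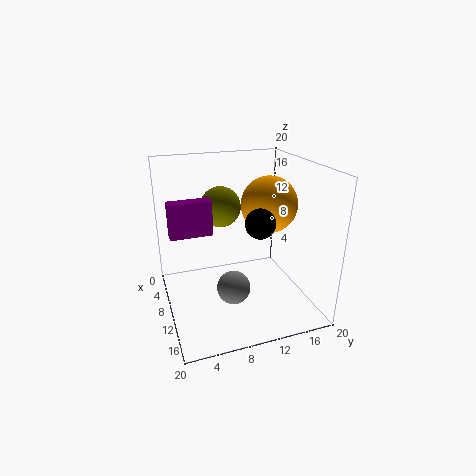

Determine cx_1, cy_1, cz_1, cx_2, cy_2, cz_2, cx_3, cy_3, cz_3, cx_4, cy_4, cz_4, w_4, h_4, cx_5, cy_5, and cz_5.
cx_1 = 9
cy_1 = 15
cz_1 = 14
cx_2 = 13
cy_2 = 12
cz_2 = 13
cx_3 = 17
cy_3 = 7
cz_3 = 7
cx_4 = 6
cy_4 = 1
cz_4 = 10
w_4 = 2
h_4 = 5
cx_5 = 5
cy_5 = 9
cz_5 = 13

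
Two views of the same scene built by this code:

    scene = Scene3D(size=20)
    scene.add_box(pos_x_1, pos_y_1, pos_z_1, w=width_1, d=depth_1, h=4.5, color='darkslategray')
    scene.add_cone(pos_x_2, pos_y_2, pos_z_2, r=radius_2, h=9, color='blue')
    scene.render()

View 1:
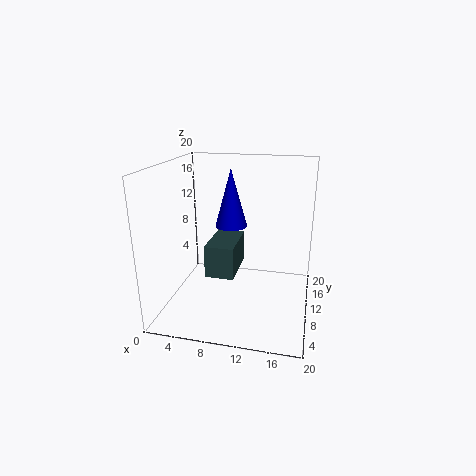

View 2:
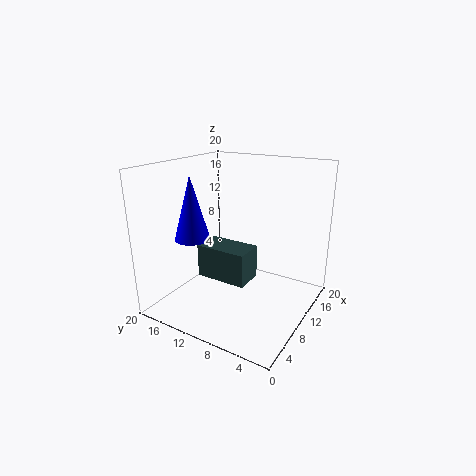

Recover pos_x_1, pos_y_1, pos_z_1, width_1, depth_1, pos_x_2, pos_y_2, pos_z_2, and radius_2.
pos_x_1 = 6
pos_y_1 = 7
pos_z_1 = 5
width_1 = 4
depth_1 = 7
pos_x_2 = 7.5
pos_y_2 = 16
pos_z_2 = 9.5
radius_2 = 2.5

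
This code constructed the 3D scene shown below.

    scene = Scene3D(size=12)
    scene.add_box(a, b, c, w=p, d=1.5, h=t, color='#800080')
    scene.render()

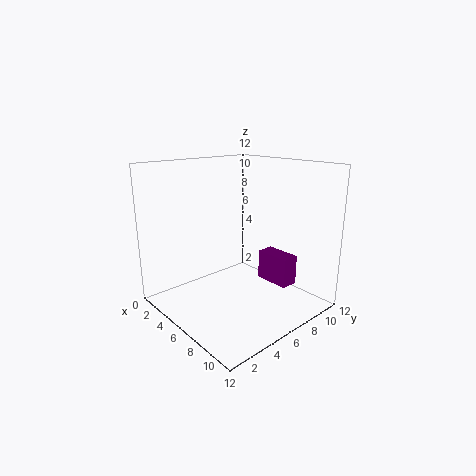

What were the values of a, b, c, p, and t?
a = 6.5
b = 8
c = 2
p = 3
t = 2.5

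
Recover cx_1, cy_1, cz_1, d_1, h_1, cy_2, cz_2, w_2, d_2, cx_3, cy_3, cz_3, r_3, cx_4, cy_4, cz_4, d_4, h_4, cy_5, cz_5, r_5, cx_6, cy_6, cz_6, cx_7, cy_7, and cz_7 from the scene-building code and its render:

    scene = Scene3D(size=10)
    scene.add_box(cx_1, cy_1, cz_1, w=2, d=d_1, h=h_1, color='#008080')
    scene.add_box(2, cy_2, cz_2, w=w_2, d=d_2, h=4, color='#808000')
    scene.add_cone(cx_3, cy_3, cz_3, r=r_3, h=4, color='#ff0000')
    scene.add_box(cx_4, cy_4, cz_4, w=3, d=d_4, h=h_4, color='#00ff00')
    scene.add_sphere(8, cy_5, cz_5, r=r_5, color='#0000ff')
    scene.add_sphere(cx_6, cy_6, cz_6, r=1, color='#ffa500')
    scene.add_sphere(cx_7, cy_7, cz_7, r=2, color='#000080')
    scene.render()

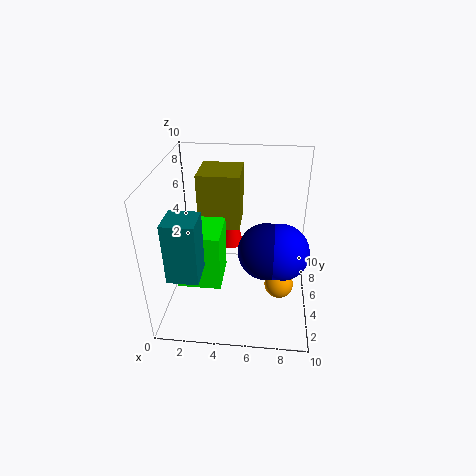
cx_1 = 1
cy_1 = 1
cz_1 = 4
d_1 = 2
h_1 = 4
cy_2 = 6
cz_2 = 5
w_2 = 3
d_2 = 3
cx_3 = 4
cy_3 = 9
cz_3 = 2
r_3 = 1
cx_4 = 1
cy_4 = 3
cz_4 = 2
d_4 = 3
h_4 = 4
cy_5 = 5
cz_5 = 4
r_5 = 2
cx_6 = 8
cy_6 = 4
cz_6 = 2
cx_7 = 7
cy_7 = 5
cz_7 = 4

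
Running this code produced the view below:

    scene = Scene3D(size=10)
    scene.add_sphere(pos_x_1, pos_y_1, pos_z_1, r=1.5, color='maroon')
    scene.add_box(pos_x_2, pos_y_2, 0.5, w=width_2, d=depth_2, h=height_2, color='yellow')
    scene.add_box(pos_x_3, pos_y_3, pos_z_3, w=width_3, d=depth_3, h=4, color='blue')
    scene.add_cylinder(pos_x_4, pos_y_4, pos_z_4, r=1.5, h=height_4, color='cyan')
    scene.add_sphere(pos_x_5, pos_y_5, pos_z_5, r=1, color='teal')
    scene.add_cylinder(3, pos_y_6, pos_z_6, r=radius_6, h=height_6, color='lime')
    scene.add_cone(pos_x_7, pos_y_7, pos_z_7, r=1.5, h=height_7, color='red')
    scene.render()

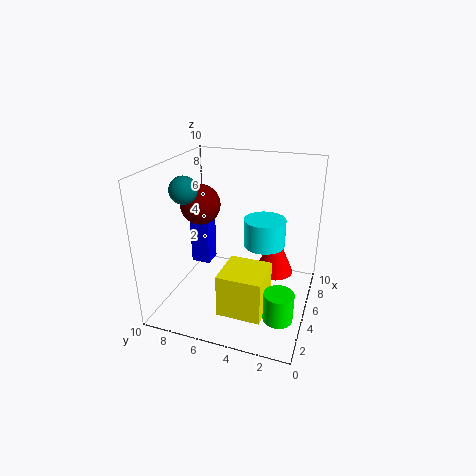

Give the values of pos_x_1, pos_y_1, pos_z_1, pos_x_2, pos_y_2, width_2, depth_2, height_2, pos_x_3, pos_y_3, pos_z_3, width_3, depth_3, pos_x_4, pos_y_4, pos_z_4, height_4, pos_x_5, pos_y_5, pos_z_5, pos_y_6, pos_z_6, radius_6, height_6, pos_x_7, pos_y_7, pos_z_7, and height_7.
pos_x_1 = 6.5
pos_y_1 = 8.5
pos_z_1 = 6.5
pos_x_2 = 2
pos_y_2 = 2.5
width_2 = 3
depth_2 = 3
height_2 = 3
pos_x_3 = 6.5
pos_y_3 = 8
pos_z_3 = 1.5
width_3 = 1.5
depth_3 = 1.5
pos_x_4 = 6.5
pos_y_4 = 3.5
pos_z_4 = 4
height_4 = 2
pos_x_5 = 5
pos_y_5 = 9
pos_z_5 = 8
pos_y_6 = 1.5
pos_z_6 = 0.5
radius_6 = 1
height_6 = 2
pos_x_7 = 8
pos_y_7 = 3
pos_z_7 = 1
height_7 = 3.5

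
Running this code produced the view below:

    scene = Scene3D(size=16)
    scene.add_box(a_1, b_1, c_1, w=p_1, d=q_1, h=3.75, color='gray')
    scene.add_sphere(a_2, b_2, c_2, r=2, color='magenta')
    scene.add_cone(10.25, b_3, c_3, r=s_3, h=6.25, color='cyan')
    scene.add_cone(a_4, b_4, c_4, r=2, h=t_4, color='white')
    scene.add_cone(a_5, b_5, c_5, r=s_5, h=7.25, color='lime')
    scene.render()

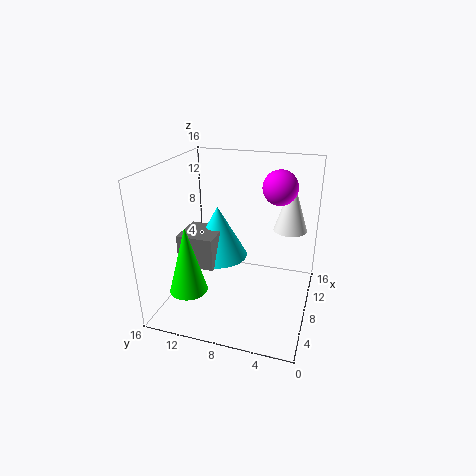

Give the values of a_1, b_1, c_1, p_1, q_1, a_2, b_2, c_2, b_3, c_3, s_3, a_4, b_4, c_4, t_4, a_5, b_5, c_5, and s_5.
a_1 = 6.25, b_1 = 10.5, c_1 = 4.25, p_1 = 4.5, q_1 = 4.25, a_2 = 11.75, b_2 = 4.25, c_2 = 13, b_3 = 11.25, c_3 = 4.25, s_3 = 3.5, a_4 = 13, b_4 = 3, c_4 = 7.5, t_4 = 6.25, a_5 = 3.25, b_5 = 12, c_5 = 3.5, s_5 = 2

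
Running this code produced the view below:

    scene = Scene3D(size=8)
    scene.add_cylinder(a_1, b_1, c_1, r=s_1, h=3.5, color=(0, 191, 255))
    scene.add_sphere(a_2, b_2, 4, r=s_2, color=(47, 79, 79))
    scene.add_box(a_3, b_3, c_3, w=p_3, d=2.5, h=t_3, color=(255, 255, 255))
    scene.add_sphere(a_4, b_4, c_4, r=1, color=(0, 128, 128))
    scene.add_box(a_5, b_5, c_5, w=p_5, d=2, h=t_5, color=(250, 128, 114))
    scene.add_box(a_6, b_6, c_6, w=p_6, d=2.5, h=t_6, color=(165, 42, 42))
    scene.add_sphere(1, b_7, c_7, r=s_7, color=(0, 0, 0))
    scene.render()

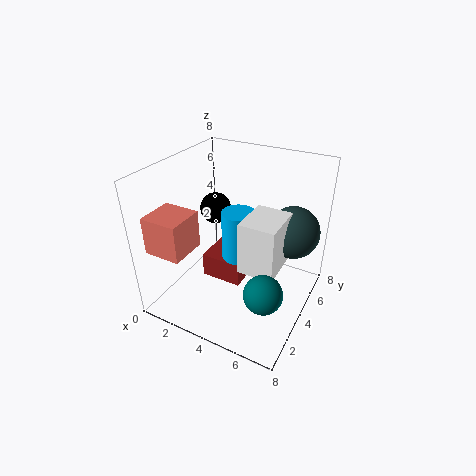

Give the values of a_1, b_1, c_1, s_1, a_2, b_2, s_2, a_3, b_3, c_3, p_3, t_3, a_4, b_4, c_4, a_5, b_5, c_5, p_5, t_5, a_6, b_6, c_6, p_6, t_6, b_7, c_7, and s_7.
a_1 = 3.5; b_1 = 5; c_1 = 1.5; s_1 = 1; a_2 = 6.5; b_2 = 6; s_2 = 1.5; a_3 = 4.5; b_3 = 3; c_3 = 2.5; p_3 = 2; t_3 = 3; a_4 = 6.5; b_4 = 2; c_4 = 2.5; a_5 = 0.5; b_5 = 0.5; c_5 = 4; p_5 = 2; t_5 = 2; a_6 = 1.5; b_6 = 4; c_6 = 0.5; p_6 = 2.5; t_6 = 1.5; b_7 = 6.5; c_7 = 4; s_7 = 1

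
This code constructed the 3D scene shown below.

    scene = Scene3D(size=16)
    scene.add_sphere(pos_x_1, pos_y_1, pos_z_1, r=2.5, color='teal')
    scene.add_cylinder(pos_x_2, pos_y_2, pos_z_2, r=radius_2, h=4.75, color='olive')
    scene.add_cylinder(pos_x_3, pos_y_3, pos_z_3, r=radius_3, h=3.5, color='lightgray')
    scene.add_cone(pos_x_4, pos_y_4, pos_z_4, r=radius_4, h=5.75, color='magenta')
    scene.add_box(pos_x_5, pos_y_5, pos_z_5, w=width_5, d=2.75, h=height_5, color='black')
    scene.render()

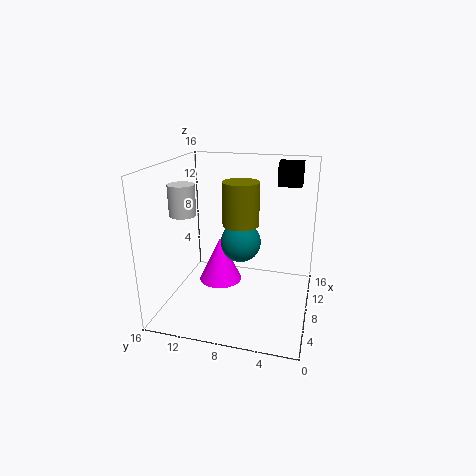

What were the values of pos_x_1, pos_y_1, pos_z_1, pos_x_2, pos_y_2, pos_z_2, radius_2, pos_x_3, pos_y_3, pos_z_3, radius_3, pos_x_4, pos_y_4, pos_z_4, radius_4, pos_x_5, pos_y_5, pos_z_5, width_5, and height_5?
pos_x_1 = 12
pos_y_1 = 8.75
pos_z_1 = 5.75
pos_x_2 = 8.25
pos_y_2 = 7.75
pos_z_2 = 9.5
radius_2 = 2
pos_x_3 = 7.5
pos_y_3 = 14.25
pos_z_3 = 10.25
radius_3 = 1.5
pos_x_4 = 12
pos_y_4 = 11.5
pos_z_4 = 0.25
radius_4 = 2.75
pos_x_5 = 12.25
pos_y_5 = 1.75
pos_z_5 = 13
width_5 = 2.25
height_5 = 2.75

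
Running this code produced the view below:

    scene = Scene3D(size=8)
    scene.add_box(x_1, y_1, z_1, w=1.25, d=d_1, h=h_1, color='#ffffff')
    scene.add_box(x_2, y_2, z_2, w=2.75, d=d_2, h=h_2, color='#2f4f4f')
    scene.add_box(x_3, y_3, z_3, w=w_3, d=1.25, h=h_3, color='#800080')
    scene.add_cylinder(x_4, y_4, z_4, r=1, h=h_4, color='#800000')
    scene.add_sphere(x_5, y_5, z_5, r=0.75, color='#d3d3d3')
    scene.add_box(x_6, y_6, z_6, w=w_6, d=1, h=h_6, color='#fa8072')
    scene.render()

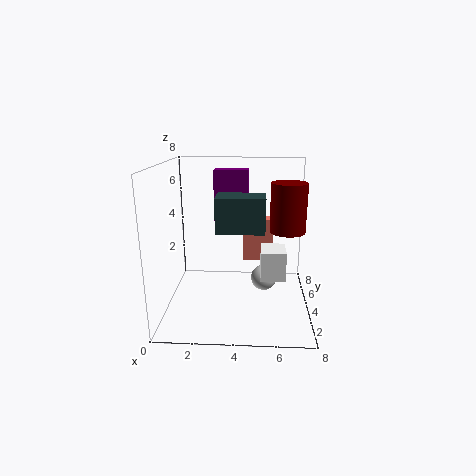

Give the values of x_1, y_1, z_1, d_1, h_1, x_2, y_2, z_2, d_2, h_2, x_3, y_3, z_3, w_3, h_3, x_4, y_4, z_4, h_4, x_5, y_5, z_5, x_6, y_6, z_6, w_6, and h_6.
x_1 = 5.25
y_1 = 1.75
z_1 = 2.5
d_1 = 1.5
h_1 = 1.5
x_2 = 2.75
y_2 = 3.75
z_2 = 4.25
d_2 = 1.75
h_2 = 2
x_3 = 2.5
y_3 = 5.5
z_3 = 4.5
w_3 = 2
h_3 = 3
x_4 = 6.75
y_4 = 4.5
z_4 = 4.25
h_4 = 2.75
x_5 = 5.5
y_5 = 4.75
z_5 = 1.25
x_6 = 4.25
y_6 = 5
z_6 = 2.25
w_6 = 1.75
h_6 = 2.5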